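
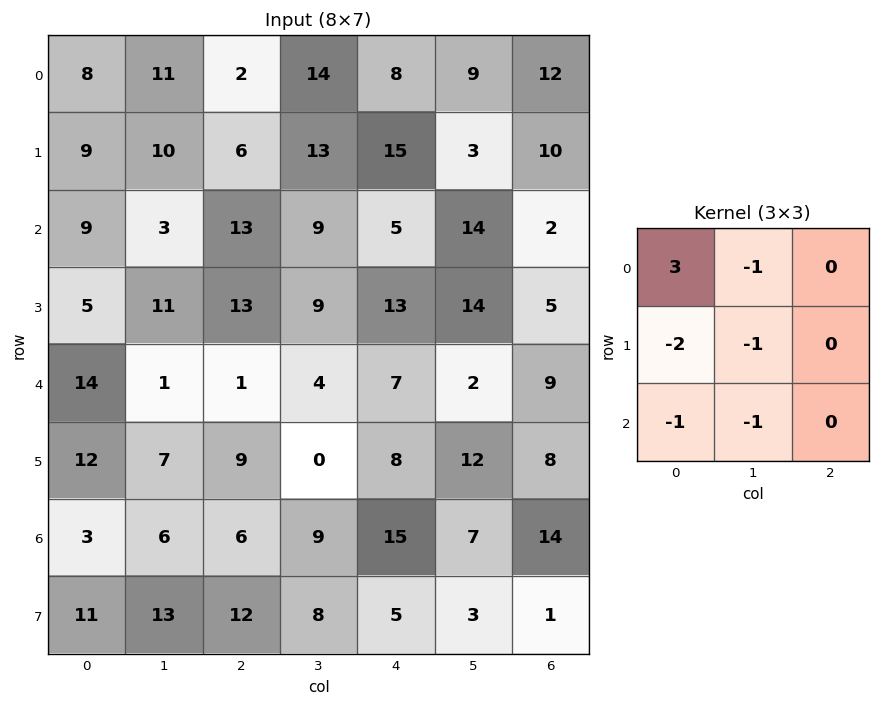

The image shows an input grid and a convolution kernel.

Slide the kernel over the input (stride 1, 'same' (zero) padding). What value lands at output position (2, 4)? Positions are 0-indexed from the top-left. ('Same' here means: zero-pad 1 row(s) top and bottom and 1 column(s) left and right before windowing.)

-21

The receptive field on the zero-padded input at this output position is [13 15 3 / 9 5 14 / 9 13 14]. Elementwise product with the kernel and sum: 13·3 + 15·-1 + 9·-2 + 5·-1 + 9·-1 + 13·-1.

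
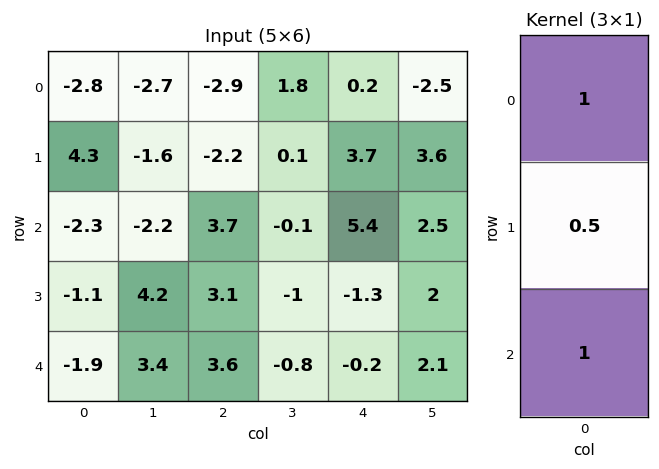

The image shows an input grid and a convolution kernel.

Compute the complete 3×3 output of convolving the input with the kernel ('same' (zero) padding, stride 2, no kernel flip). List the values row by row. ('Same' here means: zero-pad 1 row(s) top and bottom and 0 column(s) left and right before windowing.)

Output[0,0]: The receptive field on the zero-padded input at this output position is [0 / -2.8 / 4.3]. Elementwise product with the kernel and sum: 0·1 + -2.8·0.5 + 4.3·1.
Output[0,1]: The receptive field on the zero-padded input at this output position is [0 / -2.9 / -2.2]. Elementwise product with the kernel and sum: 0·1 + -2.9·0.5 + -2.2·1.

2.9 -3.65 3.8
2.05 2.75 5.1
-2.05 4.9 -1.4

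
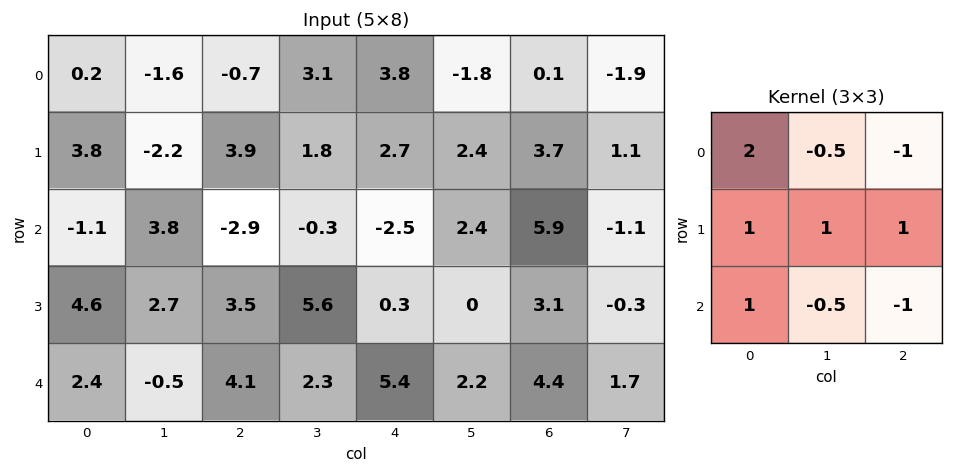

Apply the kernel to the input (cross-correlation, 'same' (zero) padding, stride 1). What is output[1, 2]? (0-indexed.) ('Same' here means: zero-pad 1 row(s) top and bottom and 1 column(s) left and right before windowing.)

3.1

The receptive field on the zero-padded input at this output position is [-1.6 -0.7 3.1 / -2.2 3.9 1.8 / 3.8 -2.9 -0.3]. Elementwise product with the kernel and sum: -1.6·2 + -0.7·-0.5 + 3.1·-1 + -2.2·1 + 3.9·1 + 1.8·1 + 3.8·1 + -2.9·-0.5 + -0.3·-1.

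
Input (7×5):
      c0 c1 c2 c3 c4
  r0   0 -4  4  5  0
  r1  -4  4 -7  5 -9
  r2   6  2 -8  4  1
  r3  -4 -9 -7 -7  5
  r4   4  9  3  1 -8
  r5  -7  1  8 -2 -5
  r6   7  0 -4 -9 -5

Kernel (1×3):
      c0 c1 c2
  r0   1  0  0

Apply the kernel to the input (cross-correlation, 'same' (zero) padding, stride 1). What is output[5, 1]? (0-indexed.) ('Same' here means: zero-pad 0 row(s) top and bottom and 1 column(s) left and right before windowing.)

-7

The receptive field on the zero-padded input at this output position is [-7 1 8]. Elementwise product with the kernel and sum: -7·1.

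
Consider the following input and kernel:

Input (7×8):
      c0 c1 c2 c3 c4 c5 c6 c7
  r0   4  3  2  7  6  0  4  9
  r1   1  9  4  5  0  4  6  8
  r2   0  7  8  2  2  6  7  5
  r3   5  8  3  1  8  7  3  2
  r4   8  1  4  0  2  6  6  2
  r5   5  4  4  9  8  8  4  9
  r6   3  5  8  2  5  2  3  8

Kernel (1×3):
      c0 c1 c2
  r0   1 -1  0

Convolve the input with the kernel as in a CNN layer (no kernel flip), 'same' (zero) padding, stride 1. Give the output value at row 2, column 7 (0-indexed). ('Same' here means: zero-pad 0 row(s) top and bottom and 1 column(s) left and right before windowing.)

2

The receptive field on the zero-padded input at this output position is [7 5 0]. Elementwise product with the kernel and sum: 7·1 + 5·-1.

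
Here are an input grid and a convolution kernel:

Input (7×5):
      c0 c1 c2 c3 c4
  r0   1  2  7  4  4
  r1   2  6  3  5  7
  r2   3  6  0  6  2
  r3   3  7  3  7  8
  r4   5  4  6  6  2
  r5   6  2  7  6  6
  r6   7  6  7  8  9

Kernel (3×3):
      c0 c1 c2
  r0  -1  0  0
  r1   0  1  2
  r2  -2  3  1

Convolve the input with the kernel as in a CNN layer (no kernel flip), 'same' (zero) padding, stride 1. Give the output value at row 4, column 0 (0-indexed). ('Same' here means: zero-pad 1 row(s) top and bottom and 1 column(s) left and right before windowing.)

The receptive field on the zero-padded input at this output position is [0 3 7 / 0 5 4 / 0 6 2]. Elementwise product with the kernel and sum: 0·-1 + 5·1 + 4·2 + 0·-2 + 6·3 + 2·1.

33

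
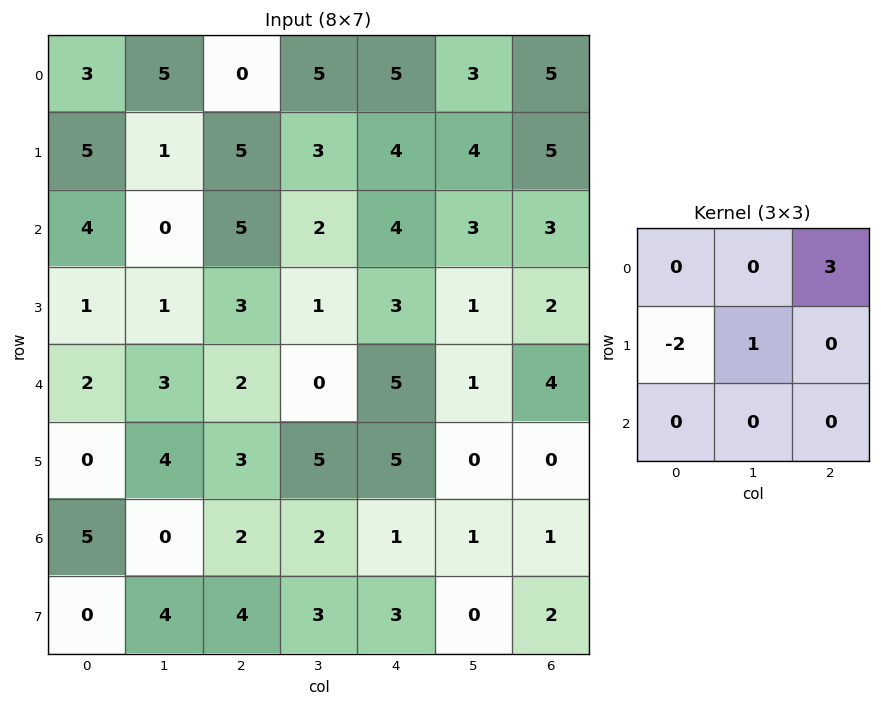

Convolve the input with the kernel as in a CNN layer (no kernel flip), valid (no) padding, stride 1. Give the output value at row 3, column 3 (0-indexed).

The receptive field on the input at this output position is [1 3 1 / 0 5 1 / 5 5 0]. Elementwise product with the kernel and sum: 1·3 + 0·-2 + 5·1.

8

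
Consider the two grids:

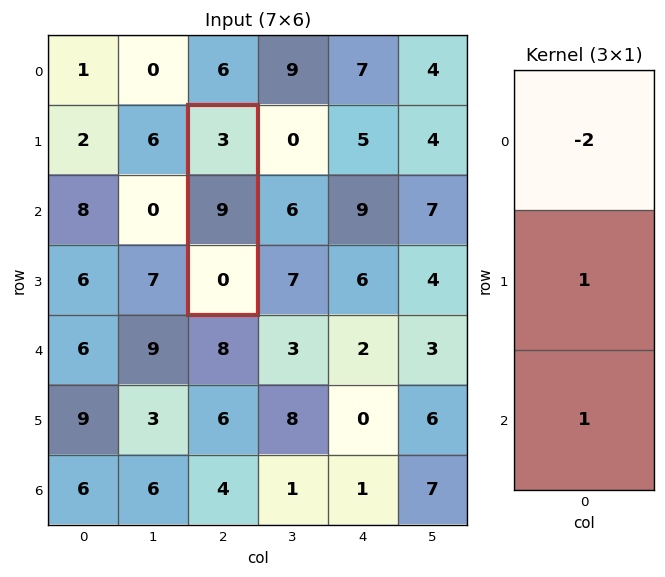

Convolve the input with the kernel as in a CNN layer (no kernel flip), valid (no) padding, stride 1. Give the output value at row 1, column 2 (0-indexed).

3

The receptive field on the input at this output position is [3 / 9 / 0]. Elementwise product with the kernel and sum: 3·-2 + 9·1 + 0·1.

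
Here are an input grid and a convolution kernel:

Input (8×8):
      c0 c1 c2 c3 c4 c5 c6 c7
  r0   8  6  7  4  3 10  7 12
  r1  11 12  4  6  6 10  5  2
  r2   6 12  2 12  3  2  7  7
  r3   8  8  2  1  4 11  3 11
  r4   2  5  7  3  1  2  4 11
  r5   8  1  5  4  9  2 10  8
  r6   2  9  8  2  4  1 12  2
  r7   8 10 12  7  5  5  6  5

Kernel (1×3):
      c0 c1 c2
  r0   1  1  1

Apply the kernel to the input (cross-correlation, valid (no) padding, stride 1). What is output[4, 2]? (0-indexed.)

11

The receptive field on the input at this output position is [7 3 1]. Elementwise product with the kernel and sum: 7·1 + 3·1 + 1·1.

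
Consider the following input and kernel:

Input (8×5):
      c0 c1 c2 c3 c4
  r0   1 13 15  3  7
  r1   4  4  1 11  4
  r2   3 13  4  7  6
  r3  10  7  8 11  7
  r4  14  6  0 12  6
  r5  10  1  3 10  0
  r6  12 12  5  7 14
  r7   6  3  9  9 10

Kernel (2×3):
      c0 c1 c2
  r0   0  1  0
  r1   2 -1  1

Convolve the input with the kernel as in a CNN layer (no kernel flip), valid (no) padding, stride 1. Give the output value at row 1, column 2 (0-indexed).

The receptive field on the input at this output position is [1 11 4 / 4 7 6]. Elementwise product with the kernel and sum: 11·1 + 4·2 + 7·-1 + 6·1.

18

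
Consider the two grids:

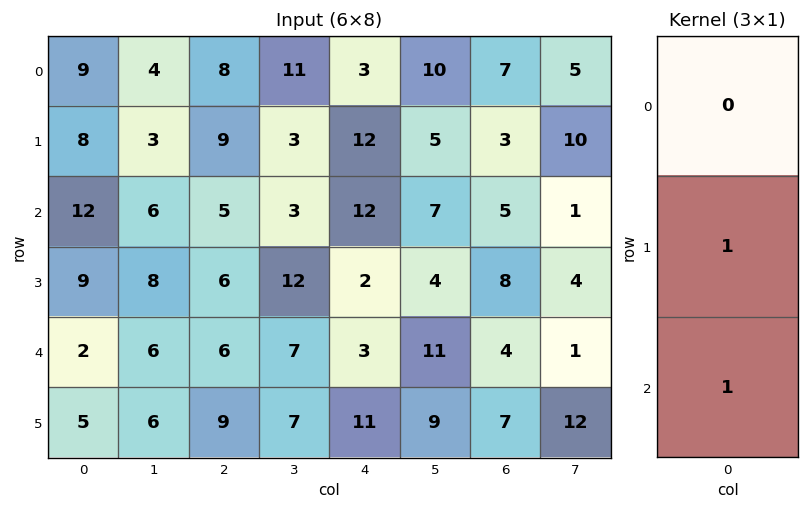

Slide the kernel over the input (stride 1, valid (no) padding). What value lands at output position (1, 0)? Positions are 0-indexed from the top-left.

The receptive field on the input at this output position is [8 / 12 / 9]. Elementwise product with the kernel and sum: 12·1 + 9·1.

21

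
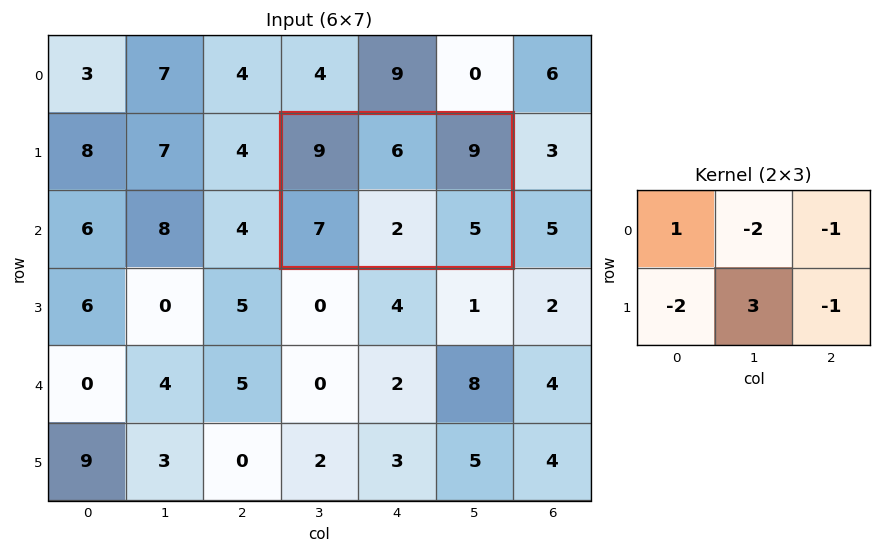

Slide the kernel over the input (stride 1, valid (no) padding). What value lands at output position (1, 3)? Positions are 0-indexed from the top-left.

-25

The receptive field on the input at this output position is [9 6 9 / 7 2 5]. Elementwise product with the kernel and sum: 9·1 + 6·-2 + 9·-1 + 7·-2 + 2·3 + 5·-1.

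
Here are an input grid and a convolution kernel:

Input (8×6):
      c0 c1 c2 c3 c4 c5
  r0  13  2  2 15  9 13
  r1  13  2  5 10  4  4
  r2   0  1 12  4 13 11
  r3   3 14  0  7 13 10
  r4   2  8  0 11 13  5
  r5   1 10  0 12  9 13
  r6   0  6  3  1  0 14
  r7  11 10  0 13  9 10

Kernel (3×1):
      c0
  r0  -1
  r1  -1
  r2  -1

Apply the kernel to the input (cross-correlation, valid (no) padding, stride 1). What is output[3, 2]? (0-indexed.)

0

The receptive field on the input at this output position is [0 / 0 / 0]. Elementwise product with the kernel and sum: 0·-1 + 0·-1 + 0·-1.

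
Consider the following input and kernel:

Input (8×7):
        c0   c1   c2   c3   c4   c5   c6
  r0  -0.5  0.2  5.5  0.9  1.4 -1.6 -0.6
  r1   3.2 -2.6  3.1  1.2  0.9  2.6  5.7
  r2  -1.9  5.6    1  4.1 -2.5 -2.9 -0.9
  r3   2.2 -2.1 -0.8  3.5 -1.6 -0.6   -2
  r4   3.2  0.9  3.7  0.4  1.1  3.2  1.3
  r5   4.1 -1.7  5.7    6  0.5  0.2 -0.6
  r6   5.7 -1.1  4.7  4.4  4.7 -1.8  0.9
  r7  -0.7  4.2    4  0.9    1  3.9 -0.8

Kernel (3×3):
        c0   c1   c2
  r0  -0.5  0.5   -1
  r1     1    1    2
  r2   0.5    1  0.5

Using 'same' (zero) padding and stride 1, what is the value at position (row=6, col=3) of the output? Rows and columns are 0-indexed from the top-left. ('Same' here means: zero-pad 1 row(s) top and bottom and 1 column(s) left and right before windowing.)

The receptive field on the zero-padded input at this output position is [5.7 6 0.5 / 4.7 4.4 4.7 / 4 0.9 1]. Elementwise product with the kernel and sum: 5.7·-0.5 + 6·0.5 + 0.5·-1 + 4.7·1 + 4.4·1 + 4.7·2 + 4·0.5 + 0.9·1 + 1·0.5.

21.55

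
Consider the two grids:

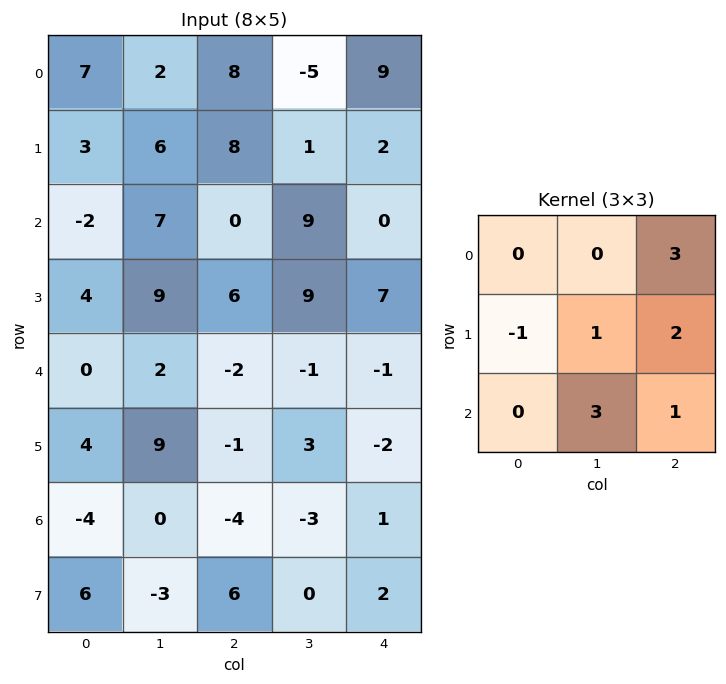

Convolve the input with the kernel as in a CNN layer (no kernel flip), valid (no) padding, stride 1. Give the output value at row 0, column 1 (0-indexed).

-2

The receptive field on the input at this output position is [2 8 -5 / 6 8 1 / 7 0 9]. Elementwise product with the kernel and sum: -5·3 + 6·-1 + 8·1 + 1·2 + 0·3 + 9·1.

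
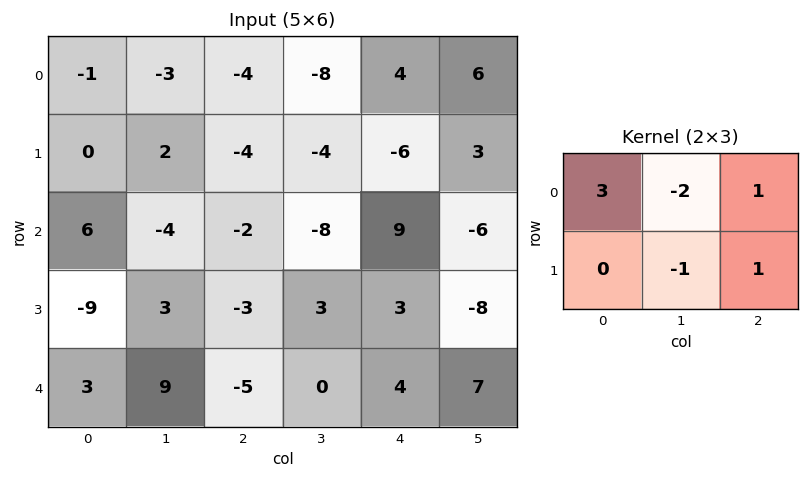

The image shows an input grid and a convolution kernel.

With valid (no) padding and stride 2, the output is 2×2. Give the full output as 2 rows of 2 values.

-7 6
18 19

Output[0,0]: The receptive field on the input at this output position is [-1 -3 -4 / 0 2 -4]. Elementwise product with the kernel and sum: -1·3 + -3·-2 + -4·1 + 2·-1 + -4·1.
Output[0,1]: The receptive field on the input at this output position is [-4 -8 4 / -4 -4 -6]. Elementwise product with the kernel and sum: -4·3 + -8·-2 + 4·1 + -4·-1 + -6·1.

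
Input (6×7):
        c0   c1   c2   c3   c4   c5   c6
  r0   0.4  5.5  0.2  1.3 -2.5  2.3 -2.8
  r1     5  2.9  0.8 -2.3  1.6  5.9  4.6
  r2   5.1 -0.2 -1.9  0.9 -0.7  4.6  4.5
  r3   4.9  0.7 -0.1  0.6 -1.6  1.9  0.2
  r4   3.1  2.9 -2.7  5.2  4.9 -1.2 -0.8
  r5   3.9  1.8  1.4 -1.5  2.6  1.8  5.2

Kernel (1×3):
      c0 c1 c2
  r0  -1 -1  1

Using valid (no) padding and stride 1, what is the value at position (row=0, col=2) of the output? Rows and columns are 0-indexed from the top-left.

-4

The receptive field on the input at this output position is [0.2 1.3 -2.5]. Elementwise product with the kernel and sum: 0.2·-1 + 1.3·-1 + -2.5·1.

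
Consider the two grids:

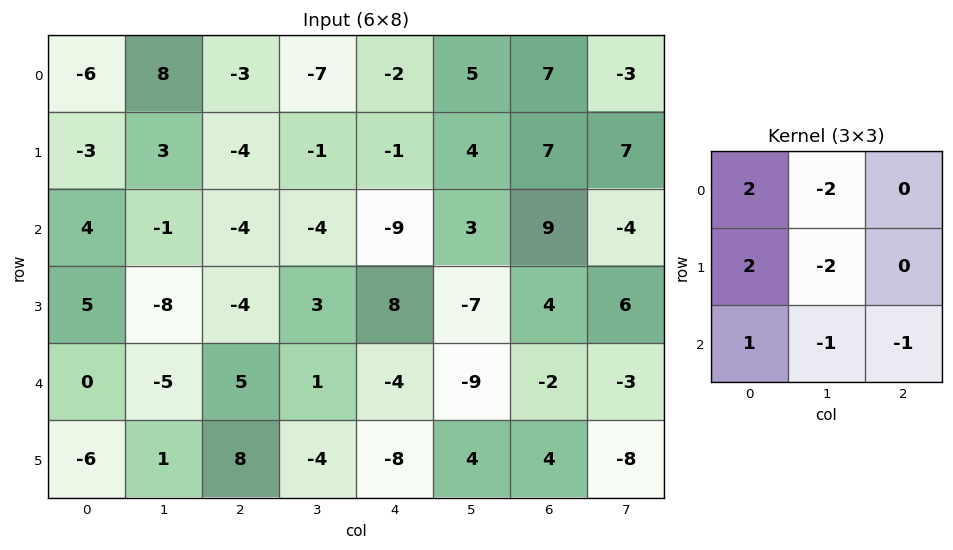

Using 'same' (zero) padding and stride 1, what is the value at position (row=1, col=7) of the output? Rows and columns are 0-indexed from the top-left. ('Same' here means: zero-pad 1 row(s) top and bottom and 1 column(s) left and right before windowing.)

33

The receptive field on the zero-padded input at this output position is [7 -3 0 / 7 7 0 / 9 -4 0]. Elementwise product with the kernel and sum: 7·2 + -3·-2 + 7·2 + 7·-2 + 9·1 + -4·-1 + 0·-1.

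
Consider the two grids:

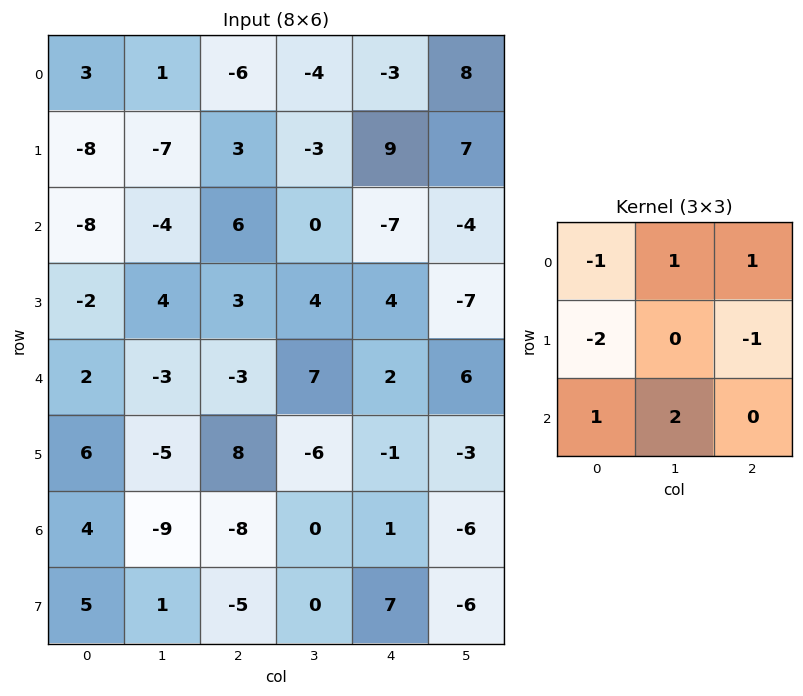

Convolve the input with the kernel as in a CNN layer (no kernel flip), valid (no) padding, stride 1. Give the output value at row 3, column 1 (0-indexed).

13

The receptive field on the input at this output position is [4 3 4 / -3 -3 7 / -5 8 -6]. Elementwise product with the kernel and sum: 4·-1 + 3·1 + 4·1 + -3·-2 + 7·-1 + -5·1 + 8·2.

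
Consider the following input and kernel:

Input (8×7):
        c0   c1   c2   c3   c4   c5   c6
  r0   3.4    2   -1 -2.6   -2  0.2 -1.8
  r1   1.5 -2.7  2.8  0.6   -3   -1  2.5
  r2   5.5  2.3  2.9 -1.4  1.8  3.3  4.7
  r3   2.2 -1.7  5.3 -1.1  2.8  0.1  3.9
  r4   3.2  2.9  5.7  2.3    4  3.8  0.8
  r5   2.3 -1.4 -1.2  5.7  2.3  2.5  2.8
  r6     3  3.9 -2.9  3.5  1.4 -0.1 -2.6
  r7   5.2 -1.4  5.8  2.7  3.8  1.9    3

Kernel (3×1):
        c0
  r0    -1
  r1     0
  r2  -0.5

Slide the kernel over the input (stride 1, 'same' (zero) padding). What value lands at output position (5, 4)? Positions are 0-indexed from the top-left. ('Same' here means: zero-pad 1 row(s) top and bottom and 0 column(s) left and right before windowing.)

-4.7

The receptive field on the zero-padded input at this output position is [4 / 2.3 / 1.4]. Elementwise product with the kernel and sum: 4·-1 + 1.4·-0.5.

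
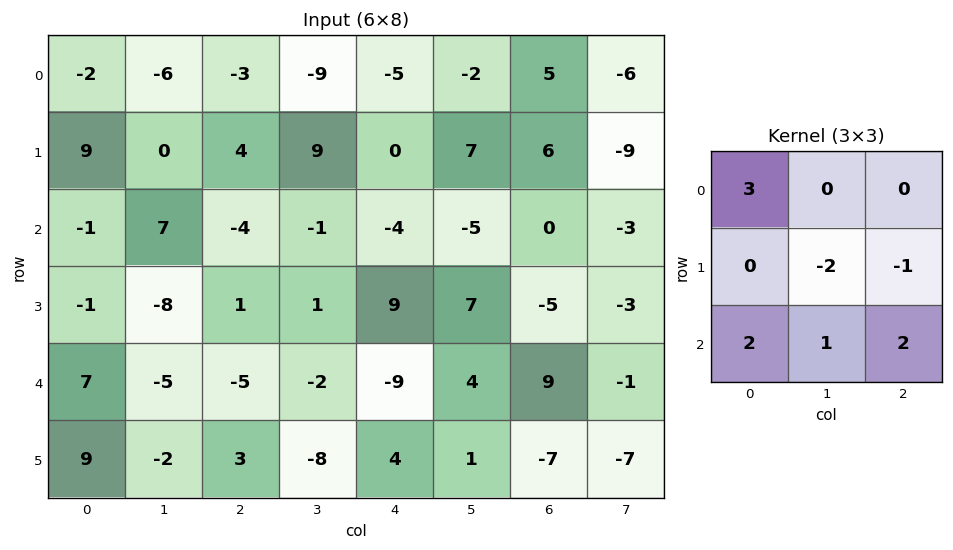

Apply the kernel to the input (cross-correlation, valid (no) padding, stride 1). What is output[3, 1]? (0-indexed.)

The receptive field on the input at this output position is [-8 1 1 / -5 -5 -2 / -2 3 -8]. Elementwise product with the kernel and sum: -8·3 + -5·-2 + -2·-1 + -2·2 + 3·1 + -8·2.

-29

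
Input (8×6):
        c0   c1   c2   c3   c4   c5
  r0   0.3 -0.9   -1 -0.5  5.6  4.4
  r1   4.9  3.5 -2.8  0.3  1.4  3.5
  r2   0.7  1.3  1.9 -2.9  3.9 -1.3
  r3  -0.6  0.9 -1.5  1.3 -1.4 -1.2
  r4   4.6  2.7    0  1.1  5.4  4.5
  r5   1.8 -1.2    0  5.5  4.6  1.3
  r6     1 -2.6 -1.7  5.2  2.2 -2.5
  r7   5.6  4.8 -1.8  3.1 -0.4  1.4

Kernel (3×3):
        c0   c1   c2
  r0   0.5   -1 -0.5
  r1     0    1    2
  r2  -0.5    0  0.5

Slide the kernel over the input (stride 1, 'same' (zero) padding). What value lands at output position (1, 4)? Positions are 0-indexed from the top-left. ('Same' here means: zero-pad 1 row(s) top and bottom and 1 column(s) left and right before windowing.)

The receptive field on the zero-padded input at this output position is [-0.5 5.6 4.4 / 0.3 1.4 3.5 / -2.9 3.9 -1.3]. Elementwise product with the kernel and sum: -0.5·0.5 + 5.6·-1 + 4.4·-0.5 + 1.4·1 + 3.5·2 + -2.9·-0.5 + -1.3·0.5.

1.15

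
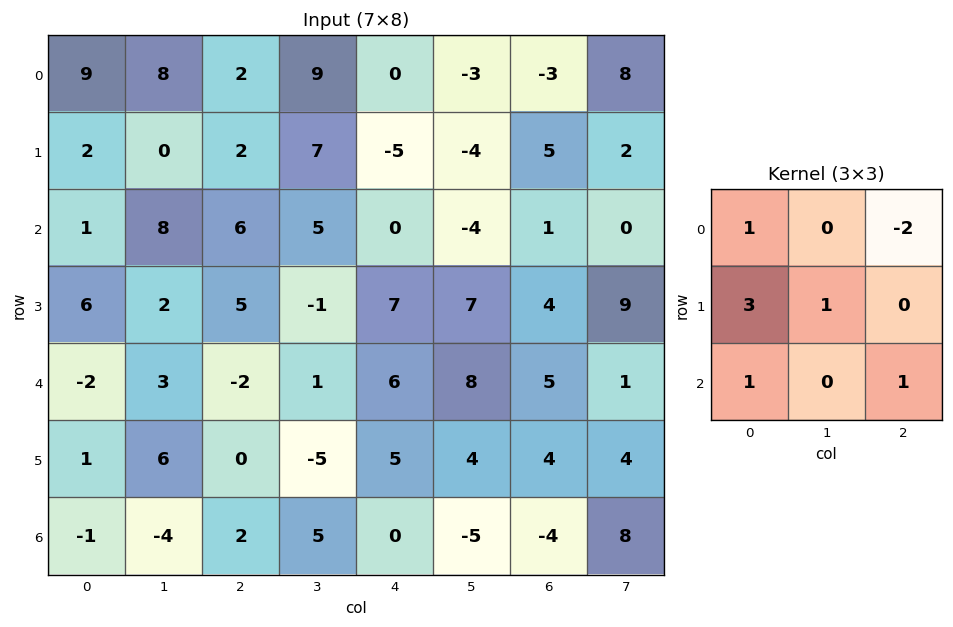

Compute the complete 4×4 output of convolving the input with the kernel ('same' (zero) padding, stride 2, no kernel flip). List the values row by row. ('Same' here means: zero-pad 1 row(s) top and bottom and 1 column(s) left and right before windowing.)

9 33 30 -14
3 17 36 -3
0 12 -7 26
-13 6 2 -23

Output[0,0]: The receptive field on the zero-padded input at this output position is [0 0 0 / 0 9 8 / 0 2 0]. Elementwise product with the kernel and sum: 0·1 + 0·-2 + 0·3 + 9·1 + 0·1 + 0·1.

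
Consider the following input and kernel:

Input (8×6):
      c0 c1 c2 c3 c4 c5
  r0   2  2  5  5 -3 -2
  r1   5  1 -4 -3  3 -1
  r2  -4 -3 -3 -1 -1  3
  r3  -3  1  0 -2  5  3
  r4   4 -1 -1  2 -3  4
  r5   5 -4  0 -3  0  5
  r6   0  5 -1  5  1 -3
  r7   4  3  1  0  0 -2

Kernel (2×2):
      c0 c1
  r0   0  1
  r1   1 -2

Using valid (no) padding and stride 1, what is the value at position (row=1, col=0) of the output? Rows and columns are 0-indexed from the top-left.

3

The receptive field on the input at this output position is [5 1 / -4 -3]. Elementwise product with the kernel and sum: 1·1 + -4·1 + -3·-2.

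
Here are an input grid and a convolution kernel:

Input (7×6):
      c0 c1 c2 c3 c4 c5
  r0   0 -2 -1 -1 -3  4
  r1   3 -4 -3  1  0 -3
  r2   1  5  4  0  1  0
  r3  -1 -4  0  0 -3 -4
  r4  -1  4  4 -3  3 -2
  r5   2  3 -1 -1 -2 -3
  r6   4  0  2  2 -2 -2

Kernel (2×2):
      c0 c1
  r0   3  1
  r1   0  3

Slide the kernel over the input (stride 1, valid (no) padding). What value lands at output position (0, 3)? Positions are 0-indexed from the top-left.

-6

The receptive field on the input at this output position is [-1 -3 / 1 0]. Elementwise product with the kernel and sum: -1·3 + -3·1 + 0·3.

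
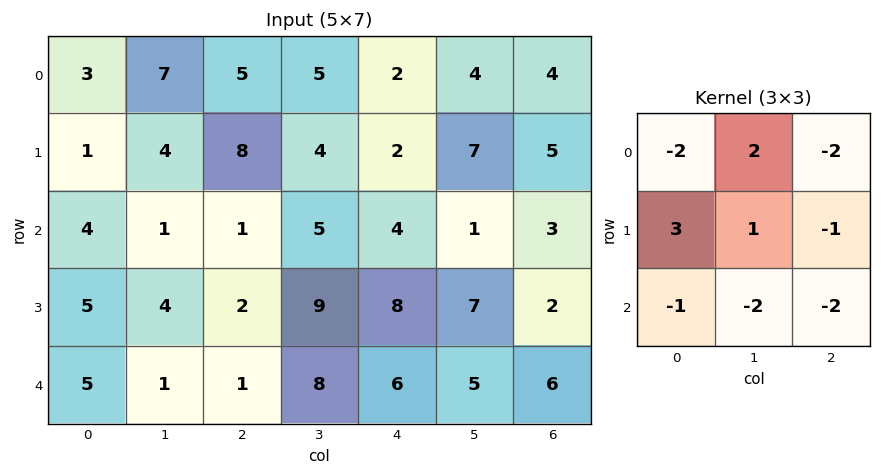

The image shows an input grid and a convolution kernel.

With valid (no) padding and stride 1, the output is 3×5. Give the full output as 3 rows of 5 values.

Output[0,0]: The receptive field on the input at this output position is [3 7 5 / 1 4 8 / 4 1 1]. Elementwise product with the kernel and sum: 3·-2 + 7·2 + 5·-2 + 1·3 + 4·1 + 8·-1 + 4·-1 + 1·-2 + 1·-2.

-11 -11 3 -22 -8
-15 -27 -44 -39 -16
0 -24 -22 -6 -11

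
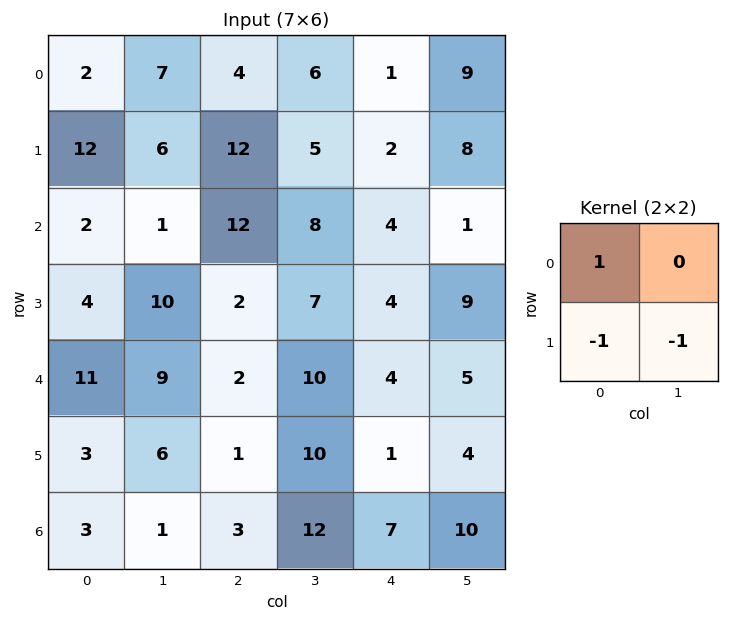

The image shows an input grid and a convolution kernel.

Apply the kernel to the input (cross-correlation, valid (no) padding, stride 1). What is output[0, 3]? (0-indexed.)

The receptive field on the input at this output position is [6 1 / 5 2]. Elementwise product with the kernel and sum: 6·1 + 5·-1 + 2·-1.

-1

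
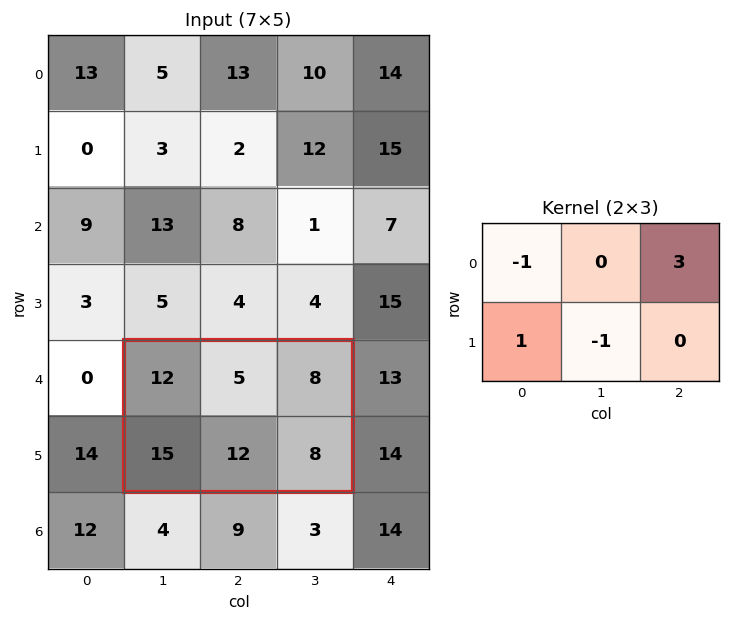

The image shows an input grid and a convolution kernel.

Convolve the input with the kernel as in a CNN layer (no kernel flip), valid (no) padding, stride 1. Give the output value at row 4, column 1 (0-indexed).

15

The receptive field on the input at this output position is [12 5 8 / 15 12 8]. Elementwise product with the kernel and sum: 12·-1 + 8·3 + 15·1 + 12·-1.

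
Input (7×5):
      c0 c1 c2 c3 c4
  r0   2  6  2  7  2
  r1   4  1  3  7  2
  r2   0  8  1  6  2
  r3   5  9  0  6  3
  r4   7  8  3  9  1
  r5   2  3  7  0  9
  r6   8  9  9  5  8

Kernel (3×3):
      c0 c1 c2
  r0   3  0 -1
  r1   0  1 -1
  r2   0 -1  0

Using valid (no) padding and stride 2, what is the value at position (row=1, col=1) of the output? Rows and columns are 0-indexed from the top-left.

The receptive field on the input at this output position is [1 6 2 / 0 6 3 / 3 9 1]. Elementwise product with the kernel and sum: 1·3 + 2·-1 + 6·1 + 3·-1 + 9·-1.

-5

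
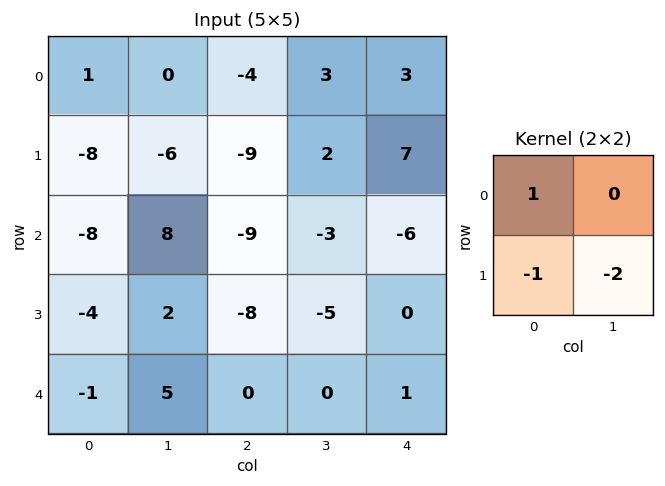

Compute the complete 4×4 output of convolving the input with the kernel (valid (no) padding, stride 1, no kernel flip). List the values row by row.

Output[0,0]: The receptive field on the input at this output position is [1 0 / -8 -6]. Elementwise product with the kernel and sum: 1·1 + -8·-1 + -6·-2.
Output[0,1]: The receptive field on the input at this output position is [0 -4 / -6 -9]. Elementwise product with the kernel and sum: 0·1 + -6·-1 + -9·-2.

21 24 1 -13
-16 4 6 17
-8 22 9 2
-13 -3 -8 -7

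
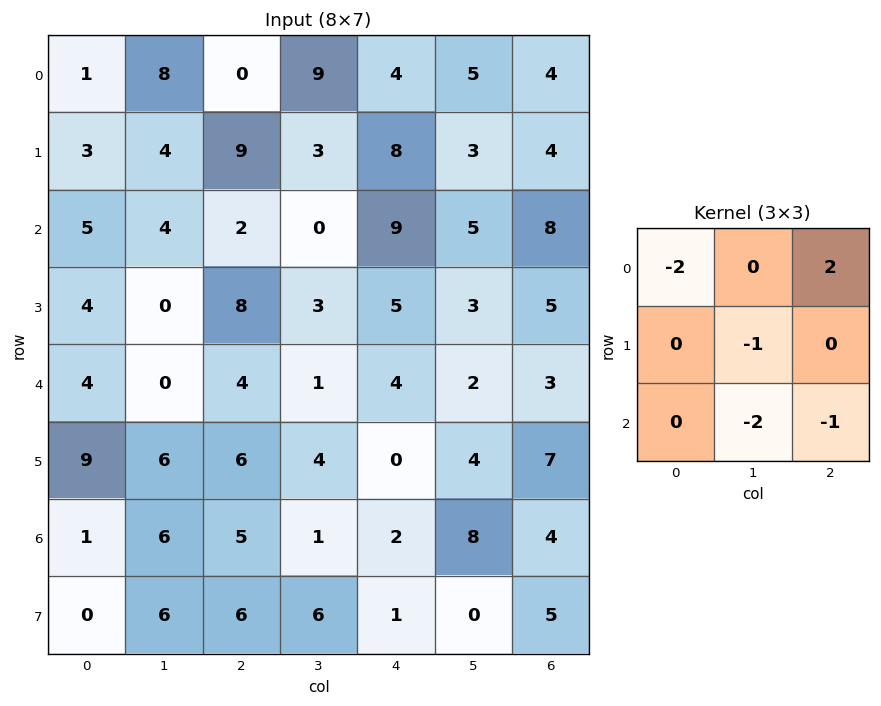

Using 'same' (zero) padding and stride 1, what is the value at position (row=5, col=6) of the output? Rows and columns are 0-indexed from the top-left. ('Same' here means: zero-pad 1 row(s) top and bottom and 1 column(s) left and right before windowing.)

-19

The receptive field on the zero-padded input at this output position is [2 3 0 / 4 7 0 / 8 4 0]. Elementwise product with the kernel and sum: 2·-2 + 0·2 + 7·-1 + 4·-2 + 0·-1.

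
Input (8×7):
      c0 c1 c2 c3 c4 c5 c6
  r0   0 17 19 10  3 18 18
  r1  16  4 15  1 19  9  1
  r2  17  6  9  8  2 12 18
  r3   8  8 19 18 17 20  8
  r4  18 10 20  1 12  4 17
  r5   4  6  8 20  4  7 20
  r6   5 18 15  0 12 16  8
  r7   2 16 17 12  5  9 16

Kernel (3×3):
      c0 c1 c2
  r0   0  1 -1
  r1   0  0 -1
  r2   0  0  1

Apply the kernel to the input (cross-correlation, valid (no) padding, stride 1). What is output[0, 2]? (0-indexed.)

The receptive field on the input at this output position is [19 10 3 / 15 1 19 / 9 8 2]. Elementwise product with the kernel and sum: 10·1 + 3·-1 + 19·-1 + 2·1.

-10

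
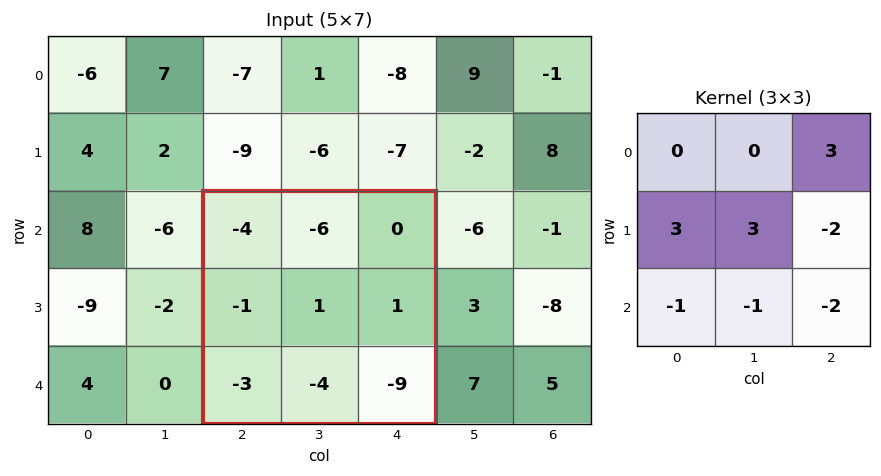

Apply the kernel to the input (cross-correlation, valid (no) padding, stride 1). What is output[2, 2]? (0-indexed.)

The receptive field on the input at this output position is [-4 -6 0 / -1 1 1 / -3 -4 -9]. Elementwise product with the kernel and sum: 0·3 + -1·3 + 1·3 + 1·-2 + -3·-1 + -4·-1 + -9·-2.

23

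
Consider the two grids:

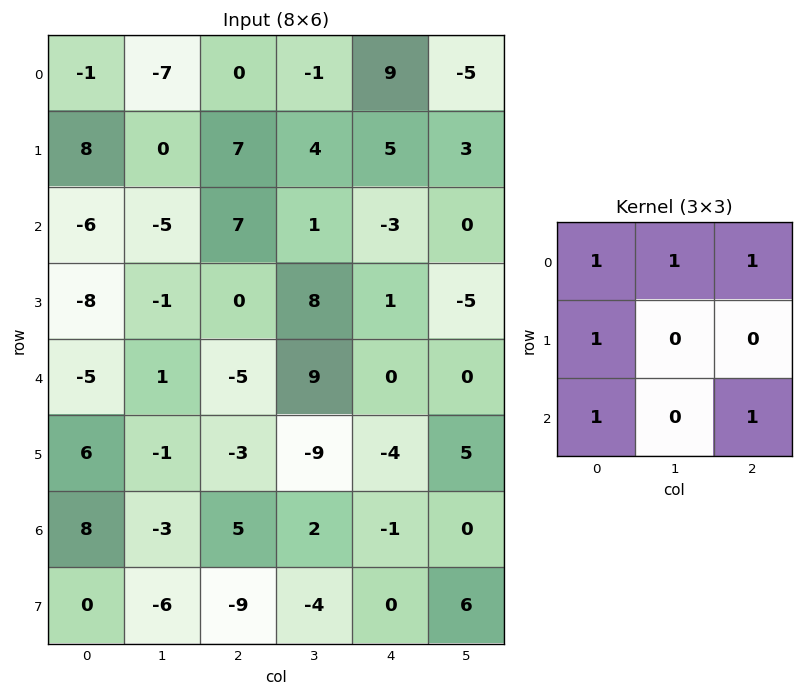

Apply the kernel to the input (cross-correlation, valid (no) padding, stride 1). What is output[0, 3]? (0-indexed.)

8

The receptive field on the input at this output position is [-1 9 -5 / 4 5 3 / 1 -3 0]. Elementwise product with the kernel and sum: -1·1 + 9·1 + -5·1 + 4·1 + 1·1 + 0·1.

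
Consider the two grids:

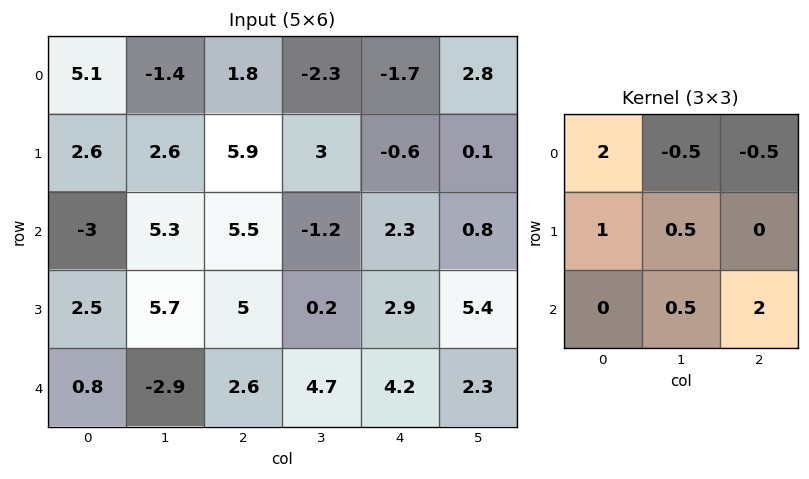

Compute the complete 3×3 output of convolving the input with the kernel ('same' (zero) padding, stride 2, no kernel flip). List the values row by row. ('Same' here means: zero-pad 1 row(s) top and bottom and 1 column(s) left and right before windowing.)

9.05 8.45 -3.25
8.55 11.7 18.45
-3.7 7.2 3.05

Output[0,0]: The receptive field on the zero-padded input at this output position is [0 0 0 / 0 5.1 -1.4 / 0 2.6 2.6]. Elementwise product with the kernel and sum: 0·2 + 0·-0.5 + 0·-0.5 + 0·1 + 5.1·0.5 + 2.6·0.5 + 2.6·2.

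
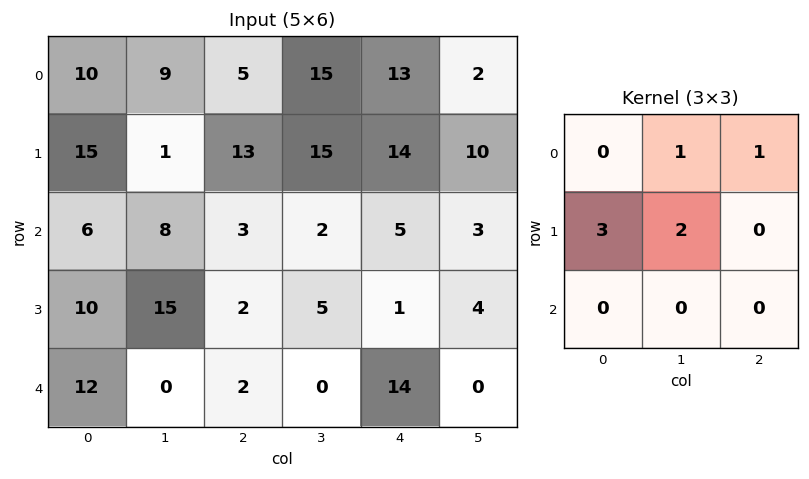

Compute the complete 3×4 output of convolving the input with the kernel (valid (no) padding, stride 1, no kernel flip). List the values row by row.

61 49 97 88
48 58 42 40
71 54 23 25

Output[0,0]: The receptive field on the input at this output position is [10 9 5 / 15 1 13 / 6 8 3]. Elementwise product with the kernel and sum: 9·1 + 5·1 + 15·3 + 1·2.
Output[0,1]: The receptive field on the input at this output position is [9 5 15 / 1 13 15 / 8 3 2]. Elementwise product with the kernel and sum: 5·1 + 15·1 + 1·3 + 13·2.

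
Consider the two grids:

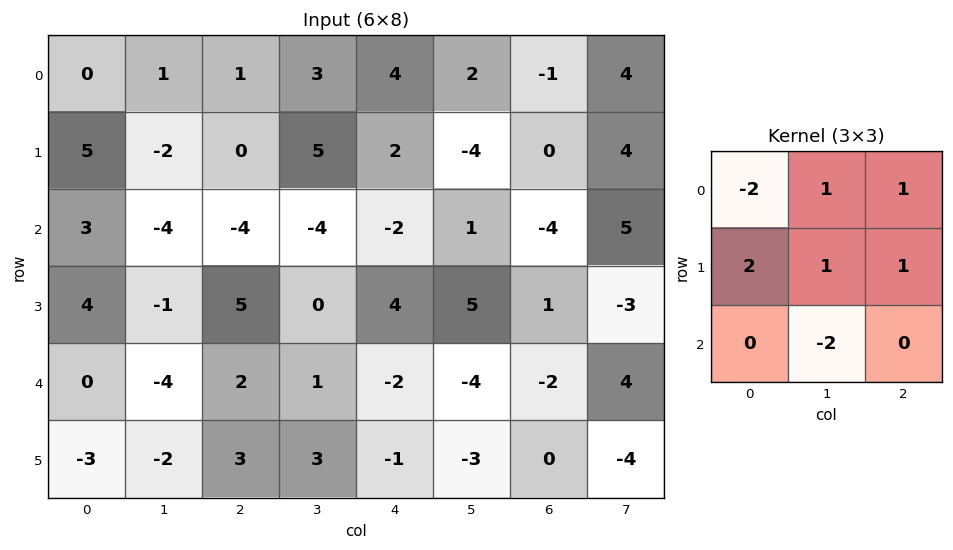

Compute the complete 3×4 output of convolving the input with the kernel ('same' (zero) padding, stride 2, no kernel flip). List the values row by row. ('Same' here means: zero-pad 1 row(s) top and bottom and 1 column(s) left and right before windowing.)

Output[0,0]: The receptive field on the zero-padded input at this output position is [0 0 0 / 0 0 1 / 0 5 -2]. Elementwise product with the kernel and sum: 0·-2 + 0·1 + 0·1 + 0·2 + 0·1 + 1·1 + 5·-2.
Output[0,1]: The receptive field on the zero-padded input at this output position is [0 0 0 / 1 1 3 / -2 0 5]. Elementwise product with the kernel and sum: 0·-2 + 0·1 + 0·1 + 1·2 + 1·1 + 3·1 + 0·-2.

-9 6 8 7
-6 -17 -29 13
5 -4 7 -18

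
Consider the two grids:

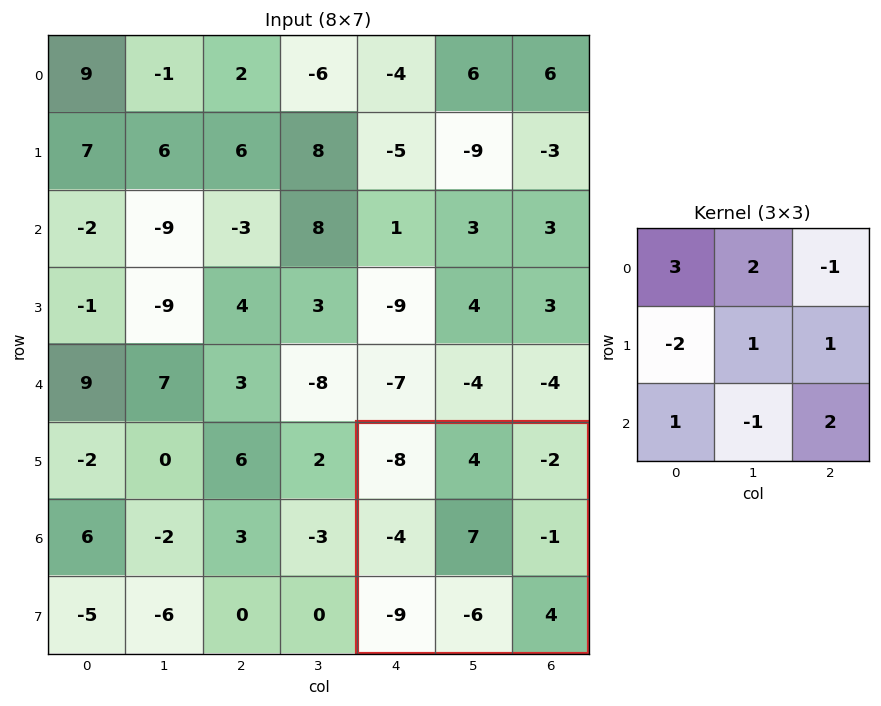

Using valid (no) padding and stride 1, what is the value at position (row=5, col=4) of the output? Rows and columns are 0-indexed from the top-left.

The receptive field on the input at this output position is [-8 4 -2 / -4 7 -1 / -9 -6 4]. Elementwise product with the kernel and sum: -8·3 + 4·2 + -2·-1 + -4·-2 + 7·1 + -1·1 + -9·1 + -6·-1 + 4·2.

5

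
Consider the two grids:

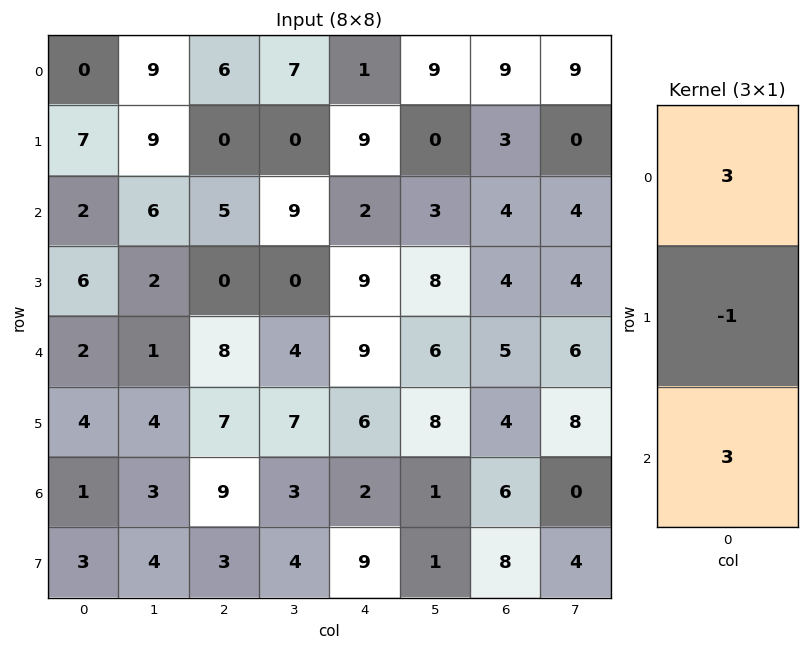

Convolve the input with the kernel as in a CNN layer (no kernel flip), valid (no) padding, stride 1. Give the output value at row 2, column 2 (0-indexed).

The receptive field on the input at this output position is [5 / 0 / 8]. Elementwise product with the kernel and sum: 5·3 + 0·-1 + 8·3.

39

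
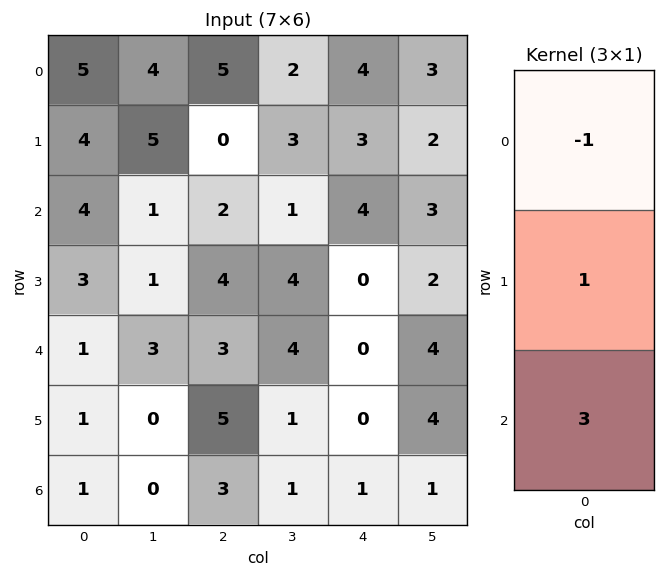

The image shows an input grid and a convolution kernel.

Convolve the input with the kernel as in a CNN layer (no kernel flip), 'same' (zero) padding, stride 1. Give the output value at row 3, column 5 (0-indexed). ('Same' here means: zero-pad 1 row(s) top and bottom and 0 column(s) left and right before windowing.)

The receptive field on the zero-padded input at this output position is [3 / 2 / 4]. Elementwise product with the kernel and sum: 3·-1 + 2·1 + 4·3.

11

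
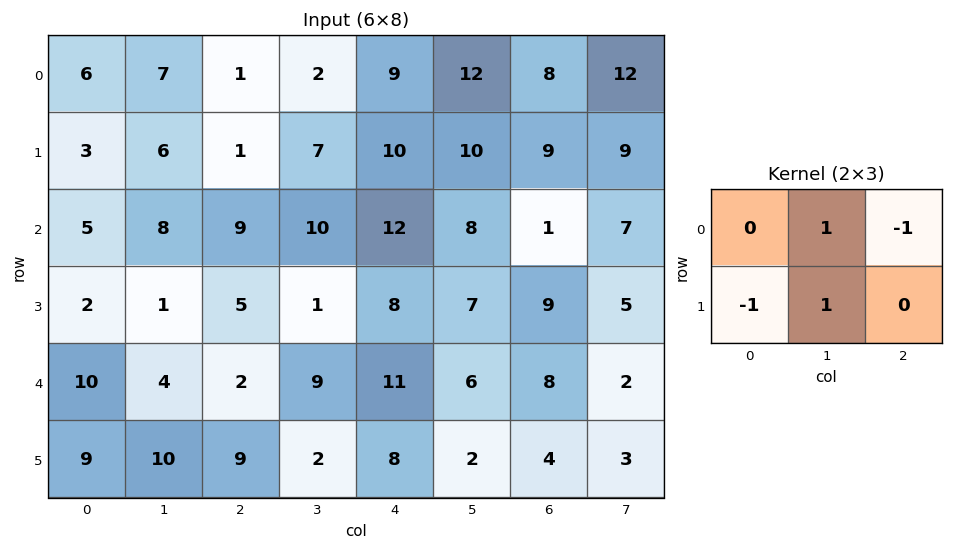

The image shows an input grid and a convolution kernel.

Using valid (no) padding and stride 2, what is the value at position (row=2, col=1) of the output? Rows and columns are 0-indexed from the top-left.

-9

The receptive field on the input at this output position is [2 9 11 / 9 2 8]. Elementwise product with the kernel and sum: 9·1 + 11·-1 + 9·-1 + 2·1.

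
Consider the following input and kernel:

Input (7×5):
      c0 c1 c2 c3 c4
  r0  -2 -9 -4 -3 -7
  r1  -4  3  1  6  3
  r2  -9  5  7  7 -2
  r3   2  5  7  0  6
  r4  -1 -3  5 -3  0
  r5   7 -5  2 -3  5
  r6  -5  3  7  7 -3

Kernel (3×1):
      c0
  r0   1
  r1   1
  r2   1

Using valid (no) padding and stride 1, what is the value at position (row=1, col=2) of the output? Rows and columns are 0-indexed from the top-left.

The receptive field on the input at this output position is [1 / 7 / 7]. Elementwise product with the kernel and sum: 1·1 + 7·1 + 7·1.

15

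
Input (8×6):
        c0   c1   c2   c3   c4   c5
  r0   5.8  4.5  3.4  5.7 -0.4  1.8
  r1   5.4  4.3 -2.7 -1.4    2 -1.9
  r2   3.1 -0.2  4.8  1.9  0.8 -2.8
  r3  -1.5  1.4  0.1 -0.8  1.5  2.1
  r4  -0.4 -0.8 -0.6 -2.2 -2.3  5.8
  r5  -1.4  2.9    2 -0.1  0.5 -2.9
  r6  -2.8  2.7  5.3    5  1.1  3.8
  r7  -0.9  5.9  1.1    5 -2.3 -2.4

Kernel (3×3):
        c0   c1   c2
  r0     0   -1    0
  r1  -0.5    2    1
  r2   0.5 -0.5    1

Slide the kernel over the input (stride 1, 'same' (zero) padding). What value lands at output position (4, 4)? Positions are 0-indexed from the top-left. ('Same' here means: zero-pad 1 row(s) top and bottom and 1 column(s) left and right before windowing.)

-2.4

The receptive field on the zero-padded input at this output position is [-0.8 1.5 2.1 / -2.2 -2.3 5.8 / -0.1 0.5 -2.9]. Elementwise product with the kernel and sum: 1.5·-1 + -2.2·-0.5 + -2.3·2 + 5.8·1 + -0.1·0.5 + 0.5·-0.5 + -2.9·1.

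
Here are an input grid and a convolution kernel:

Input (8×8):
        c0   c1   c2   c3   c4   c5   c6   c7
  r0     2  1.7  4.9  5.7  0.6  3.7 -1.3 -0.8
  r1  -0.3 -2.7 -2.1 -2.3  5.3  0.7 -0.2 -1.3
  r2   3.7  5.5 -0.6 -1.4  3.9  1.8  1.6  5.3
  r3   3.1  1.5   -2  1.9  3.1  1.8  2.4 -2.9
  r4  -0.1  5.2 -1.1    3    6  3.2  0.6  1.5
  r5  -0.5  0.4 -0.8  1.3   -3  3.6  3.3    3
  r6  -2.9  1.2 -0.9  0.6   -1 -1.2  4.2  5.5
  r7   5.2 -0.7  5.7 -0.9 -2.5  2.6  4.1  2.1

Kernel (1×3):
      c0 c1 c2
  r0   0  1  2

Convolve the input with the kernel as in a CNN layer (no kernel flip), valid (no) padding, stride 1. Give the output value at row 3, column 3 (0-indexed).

The receptive field on the input at this output position is [1.9 3.1 1.8]. Elementwise product with the kernel and sum: 3.1·1 + 1.8·2.

6.7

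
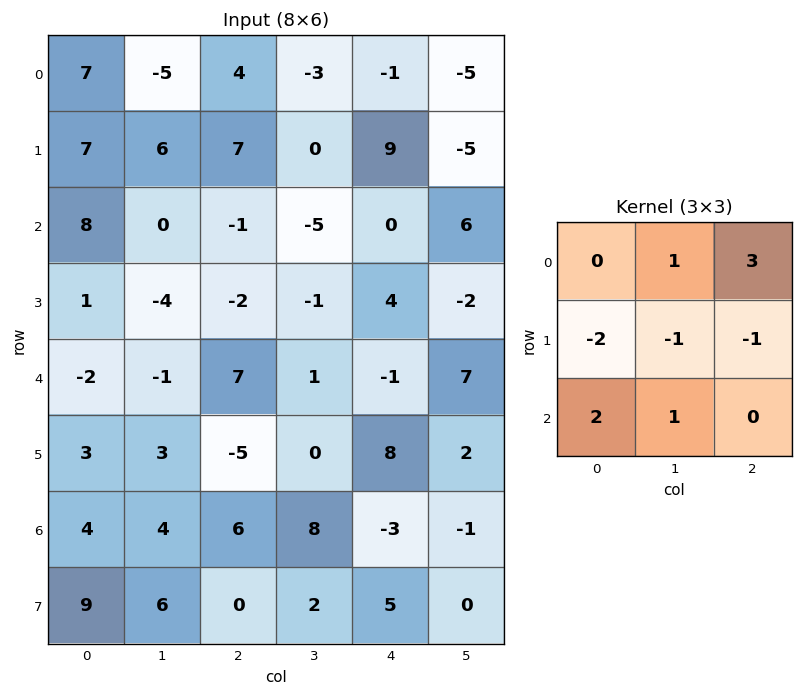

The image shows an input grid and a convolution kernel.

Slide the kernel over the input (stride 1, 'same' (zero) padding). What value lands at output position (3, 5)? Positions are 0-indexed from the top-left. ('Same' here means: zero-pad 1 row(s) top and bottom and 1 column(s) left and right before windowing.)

5

The receptive field on the zero-padded input at this output position is [0 6 0 / 4 -2 0 / -1 7 0]. Elementwise product with the kernel and sum: 6·1 + 0·3 + 4·-2 + -2·-1 + 0·-1 + -1·2 + 7·1.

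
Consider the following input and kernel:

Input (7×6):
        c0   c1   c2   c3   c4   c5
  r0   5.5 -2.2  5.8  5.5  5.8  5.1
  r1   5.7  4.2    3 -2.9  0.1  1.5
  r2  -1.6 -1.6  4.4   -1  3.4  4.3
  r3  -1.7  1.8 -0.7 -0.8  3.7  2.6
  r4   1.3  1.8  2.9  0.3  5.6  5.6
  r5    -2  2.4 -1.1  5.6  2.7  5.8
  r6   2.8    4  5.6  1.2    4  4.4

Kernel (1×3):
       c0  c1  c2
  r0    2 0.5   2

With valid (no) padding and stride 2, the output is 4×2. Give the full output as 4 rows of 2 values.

21.5 25.95
4.8 15.1
9.3 17.15
18.8 19.8

Output[0,0]: The receptive field on the input at this output position is [5.5 -2.2 5.8]. Elementwise product with the kernel and sum: 5.5·2 + -2.2·0.5 + 5.8·2.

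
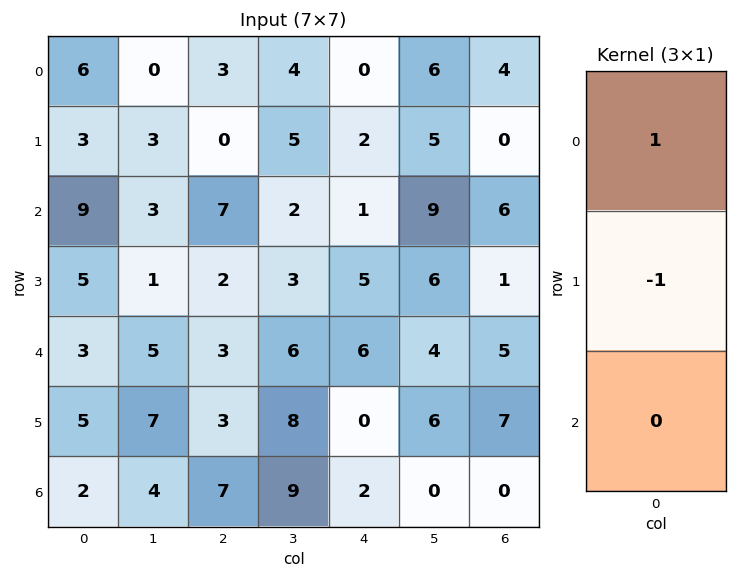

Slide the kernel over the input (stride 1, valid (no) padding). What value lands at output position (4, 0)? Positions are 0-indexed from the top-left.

The receptive field on the input at this output position is [3 / 5 / 2]. Elementwise product with the kernel and sum: 3·1 + 5·-1.

-2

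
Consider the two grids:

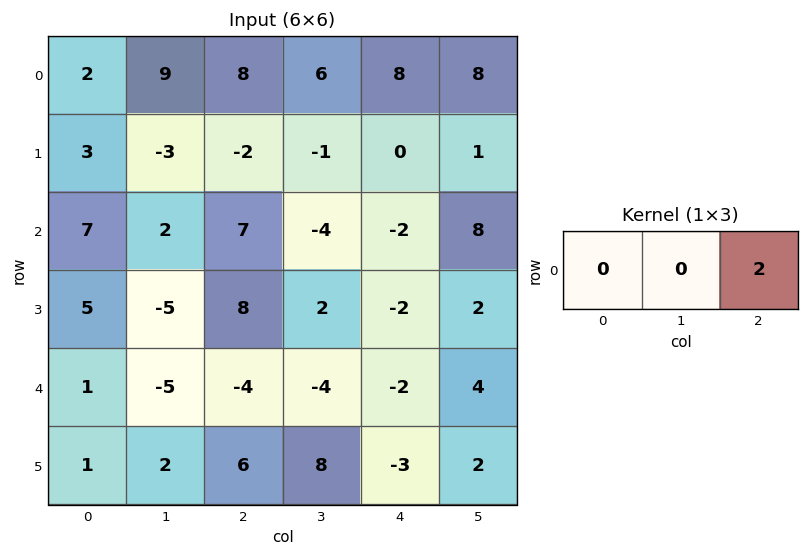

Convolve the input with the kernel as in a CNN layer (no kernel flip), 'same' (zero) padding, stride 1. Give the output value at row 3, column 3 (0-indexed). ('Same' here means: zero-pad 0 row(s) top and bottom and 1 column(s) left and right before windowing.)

-4

The receptive field on the zero-padded input at this output position is [8 2 -2]. Elementwise product with the kernel and sum: -2·2.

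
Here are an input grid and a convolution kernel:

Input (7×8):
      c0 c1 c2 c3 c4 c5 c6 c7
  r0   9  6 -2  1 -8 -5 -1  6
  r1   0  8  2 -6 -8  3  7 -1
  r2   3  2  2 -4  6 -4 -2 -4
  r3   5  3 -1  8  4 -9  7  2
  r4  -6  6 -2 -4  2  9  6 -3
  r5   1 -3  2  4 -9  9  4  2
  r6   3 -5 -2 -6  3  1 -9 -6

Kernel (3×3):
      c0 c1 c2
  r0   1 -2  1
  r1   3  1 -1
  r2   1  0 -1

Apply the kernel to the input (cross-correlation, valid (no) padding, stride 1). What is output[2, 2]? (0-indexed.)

13

The receptive field on the input at this output position is [2 -4 6 / -1 8 4 / -2 -4 2]. Elementwise product with the kernel and sum: 2·1 + -4·-2 + 6·1 + -1·3 + 8·1 + 4·-1 + -2·1 + 2·-1.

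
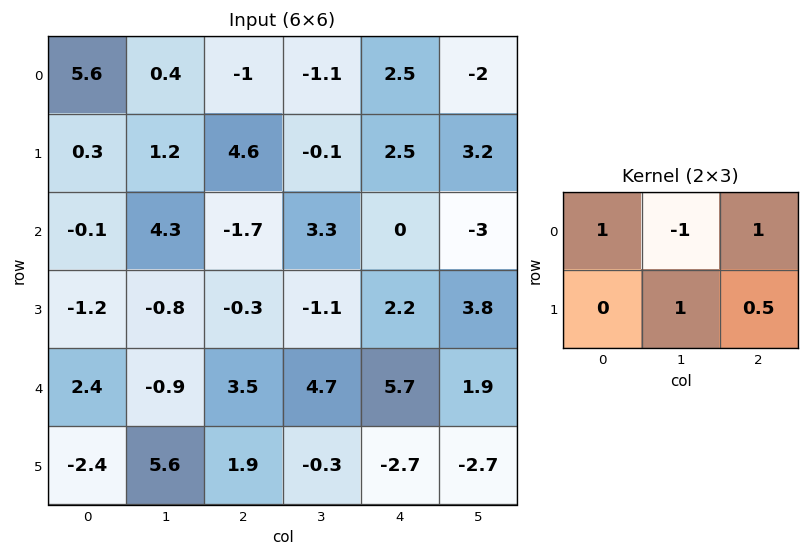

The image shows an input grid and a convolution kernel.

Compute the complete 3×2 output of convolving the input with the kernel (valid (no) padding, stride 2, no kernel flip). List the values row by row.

Output[0,0]: The receptive field on the input at this output position is [5.6 0.4 -1 / 0.3 1.2 4.6]. Elementwise product with the kernel and sum: 5.6·1 + 0.4·-1 + -1·1 + 1.2·1 + 4.6·0.5.

7.7 3.75
-7.05 -5
13.35 2.85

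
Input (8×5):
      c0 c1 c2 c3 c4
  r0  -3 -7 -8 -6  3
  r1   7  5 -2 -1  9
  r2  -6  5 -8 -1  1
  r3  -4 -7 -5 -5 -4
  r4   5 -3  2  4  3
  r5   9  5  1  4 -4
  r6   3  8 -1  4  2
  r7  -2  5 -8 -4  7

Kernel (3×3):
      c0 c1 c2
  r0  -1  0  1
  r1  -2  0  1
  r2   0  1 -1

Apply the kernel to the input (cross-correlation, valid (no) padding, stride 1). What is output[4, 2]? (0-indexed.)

The receptive field on the input at this output position is [2 4 3 / 1 4 -4 / -1 4 2]. Elementwise product with the kernel and sum: 2·-1 + 3·1 + 1·-2 + -4·1 + 4·1 + 2·-1.

-3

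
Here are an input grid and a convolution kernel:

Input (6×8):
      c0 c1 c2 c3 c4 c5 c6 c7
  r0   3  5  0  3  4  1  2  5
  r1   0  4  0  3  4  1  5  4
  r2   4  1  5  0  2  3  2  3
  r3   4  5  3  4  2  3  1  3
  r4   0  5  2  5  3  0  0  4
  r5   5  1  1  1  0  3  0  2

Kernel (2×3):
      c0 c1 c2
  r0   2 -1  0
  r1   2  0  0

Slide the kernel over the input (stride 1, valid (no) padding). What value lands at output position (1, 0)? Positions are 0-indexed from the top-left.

The receptive field on the input at this output position is [0 4 0 / 4 1 5]. Elementwise product with the kernel and sum: 0·2 + 4·-1 + 4·2.

4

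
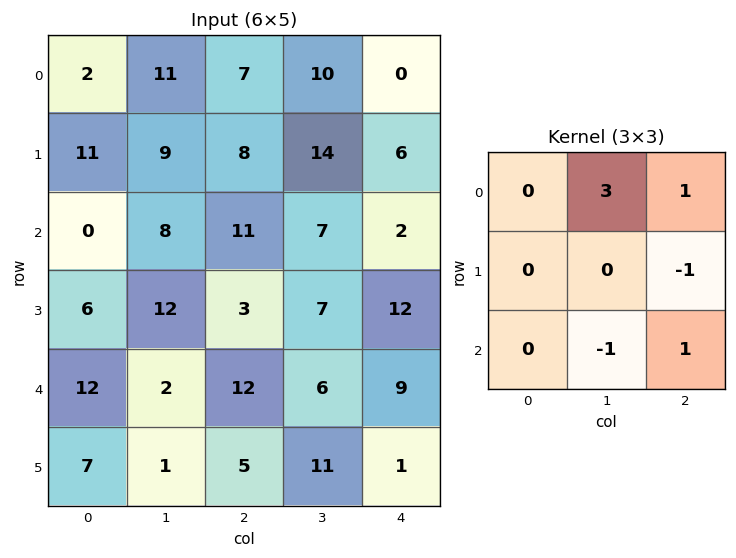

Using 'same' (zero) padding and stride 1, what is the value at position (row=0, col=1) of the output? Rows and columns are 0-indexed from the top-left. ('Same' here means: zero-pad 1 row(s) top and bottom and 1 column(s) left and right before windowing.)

The receptive field on the zero-padded input at this output position is [0 0 0 / 2 11 7 / 11 9 8]. Elementwise product with the kernel and sum: 0·3 + 0·1 + 7·-1 + 9·-1 + 8·1.

-8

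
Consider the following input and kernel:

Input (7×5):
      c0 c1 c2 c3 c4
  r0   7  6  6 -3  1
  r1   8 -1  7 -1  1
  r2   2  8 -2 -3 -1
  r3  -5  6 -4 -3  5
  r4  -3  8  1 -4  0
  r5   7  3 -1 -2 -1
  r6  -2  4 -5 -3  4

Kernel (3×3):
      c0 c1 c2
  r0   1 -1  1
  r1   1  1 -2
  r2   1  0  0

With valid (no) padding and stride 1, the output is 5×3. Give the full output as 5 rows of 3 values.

2 13 12
25 9 2
-2 23 -16
-5 27 0
0 13 -1

Output[0,0]: The receptive field on the input at this output position is [7 6 6 / 8 -1 7 / 2 8 -2]. Elementwise product with the kernel and sum: 7·1 + 6·-1 + 6·1 + 8·1 + -1·1 + 7·-2 + 2·1.
Output[0,1]: The receptive field on the input at this output position is [6 6 -3 / -1 7 -1 / 8 -2 -3]. Elementwise product with the kernel and sum: 6·1 + 6·-1 + -3·1 + -1·1 + 7·1 + -1·-2 + 8·1.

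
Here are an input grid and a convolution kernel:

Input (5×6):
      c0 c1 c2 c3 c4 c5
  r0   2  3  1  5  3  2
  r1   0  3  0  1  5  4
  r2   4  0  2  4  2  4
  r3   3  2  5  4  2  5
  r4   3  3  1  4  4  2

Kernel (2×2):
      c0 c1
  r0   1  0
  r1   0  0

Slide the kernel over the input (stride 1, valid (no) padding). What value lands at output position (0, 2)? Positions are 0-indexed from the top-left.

The receptive field on the input at this output position is [1 5 / 0 1]. Elementwise product with the kernel and sum: 1·1.

1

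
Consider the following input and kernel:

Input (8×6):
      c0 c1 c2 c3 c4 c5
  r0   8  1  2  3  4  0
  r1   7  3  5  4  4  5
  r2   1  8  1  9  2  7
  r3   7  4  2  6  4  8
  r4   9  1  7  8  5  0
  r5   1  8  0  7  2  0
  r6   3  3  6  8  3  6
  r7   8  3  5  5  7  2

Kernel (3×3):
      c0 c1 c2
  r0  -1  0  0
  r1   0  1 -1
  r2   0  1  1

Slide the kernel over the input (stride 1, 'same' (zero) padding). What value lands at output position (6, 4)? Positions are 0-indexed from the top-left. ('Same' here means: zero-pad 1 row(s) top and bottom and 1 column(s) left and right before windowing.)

The receptive field on the zero-padded input at this output position is [7 2 0 / 8 3 6 / 5 7 2]. Elementwise product with the kernel and sum: 7·-1 + 3·1 + 6·-1 + 7·1 + 2·1.

-1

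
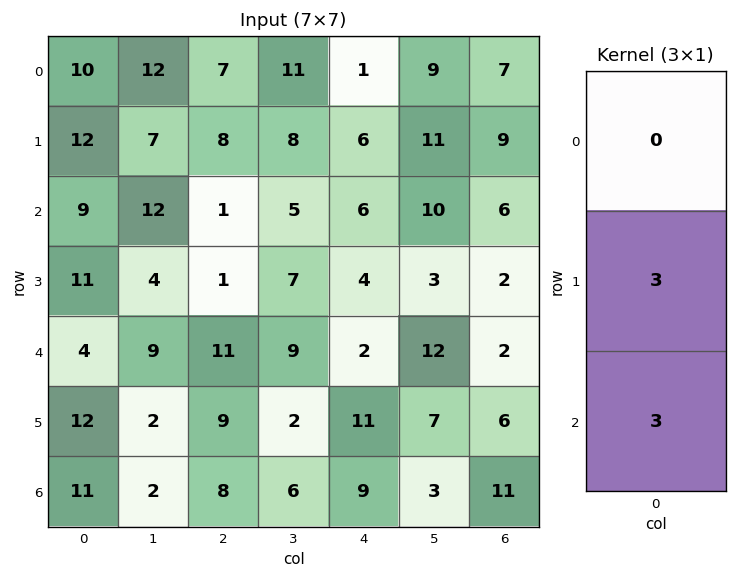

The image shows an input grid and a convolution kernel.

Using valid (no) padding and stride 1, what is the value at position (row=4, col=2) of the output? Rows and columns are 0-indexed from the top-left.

51

The receptive field on the input at this output position is [11 / 9 / 8]. Elementwise product with the kernel and sum: 9·3 + 8·3.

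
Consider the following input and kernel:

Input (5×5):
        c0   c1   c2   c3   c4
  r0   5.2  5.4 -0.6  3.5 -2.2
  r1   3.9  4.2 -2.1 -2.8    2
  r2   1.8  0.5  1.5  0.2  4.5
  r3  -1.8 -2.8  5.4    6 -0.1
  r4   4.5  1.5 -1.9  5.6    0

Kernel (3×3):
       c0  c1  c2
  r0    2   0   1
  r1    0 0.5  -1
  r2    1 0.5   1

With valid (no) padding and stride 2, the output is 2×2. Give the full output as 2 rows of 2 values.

17.55 -0.7
1.65 11.5

Output[0,0]: The receptive field on the input at this output position is [5.2 5.4 -0.6 / 3.9 4.2 -2.1 / 1.8 0.5 1.5]. Elementwise product with the kernel and sum: 5.2·2 + -0.6·1 + 4.2·0.5 + -2.1·-1 + 1.8·1 + 0.5·0.5 + 1.5·1.
Output[0,1]: The receptive field on the input at this output position is [-0.6 3.5 -2.2 / -2.1 -2.8 2 / 1.5 0.2 4.5]. Elementwise product with the kernel and sum: -0.6·2 + -2.2·1 + -2.8·0.5 + 2·-1 + 1.5·1 + 0.2·0.5 + 4.5·1.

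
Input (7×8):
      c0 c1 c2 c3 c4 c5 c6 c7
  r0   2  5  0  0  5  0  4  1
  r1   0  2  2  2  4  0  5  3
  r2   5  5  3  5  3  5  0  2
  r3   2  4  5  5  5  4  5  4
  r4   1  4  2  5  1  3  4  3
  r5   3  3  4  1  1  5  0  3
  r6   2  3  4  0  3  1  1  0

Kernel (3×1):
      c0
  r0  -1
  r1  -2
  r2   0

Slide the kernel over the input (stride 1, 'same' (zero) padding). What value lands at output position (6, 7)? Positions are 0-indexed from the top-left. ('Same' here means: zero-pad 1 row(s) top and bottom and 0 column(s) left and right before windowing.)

The receptive field on the zero-padded input at this output position is [3 / 0 / 0]. Elementwise product with the kernel and sum: 3·-1 + 0·-2.

-3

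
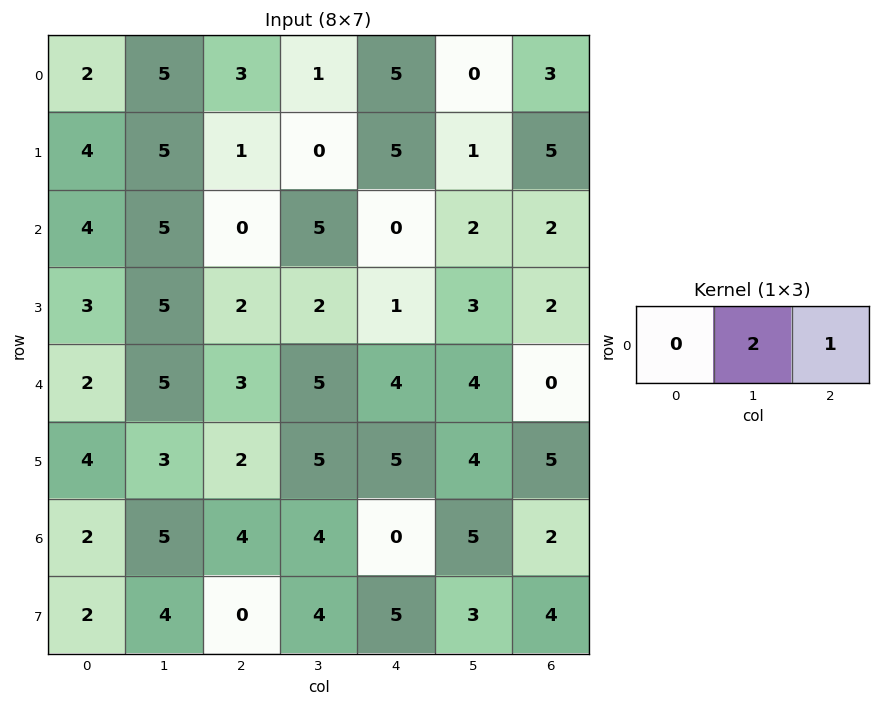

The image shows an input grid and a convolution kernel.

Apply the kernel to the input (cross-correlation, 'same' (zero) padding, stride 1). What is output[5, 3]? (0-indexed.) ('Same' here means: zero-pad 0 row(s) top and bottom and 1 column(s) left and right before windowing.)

15

The receptive field on the zero-padded input at this output position is [2 5 5]. Elementwise product with the kernel and sum: 5·2 + 5·1.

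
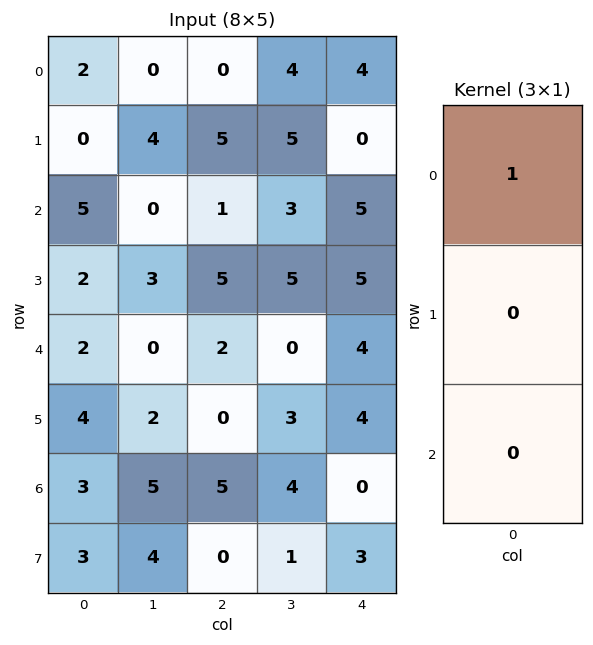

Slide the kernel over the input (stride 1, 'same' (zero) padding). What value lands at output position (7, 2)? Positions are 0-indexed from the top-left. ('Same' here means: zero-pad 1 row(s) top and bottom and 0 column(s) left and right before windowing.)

5

The receptive field on the zero-padded input at this output position is [5 / 0 / 0]. Elementwise product with the kernel and sum: 5·1.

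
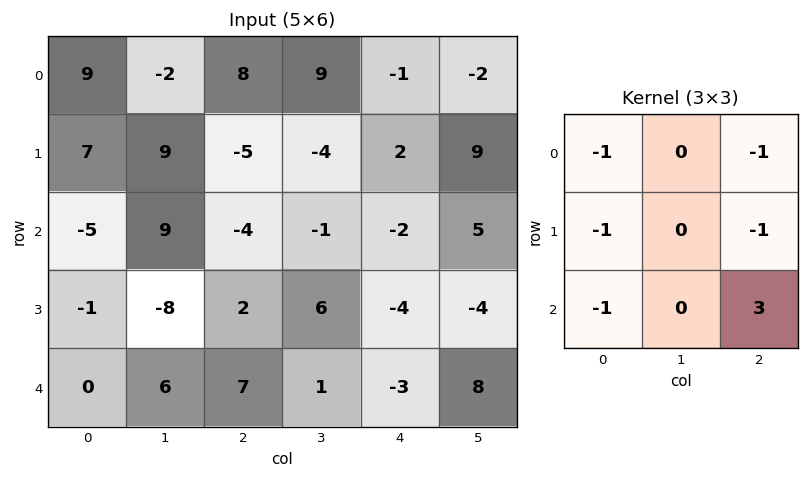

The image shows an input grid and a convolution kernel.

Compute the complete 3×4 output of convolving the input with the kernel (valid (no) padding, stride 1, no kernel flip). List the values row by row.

Output[0,0]: The receptive field on the input at this output position is [9 -2 8 / 7 9 -5 / -5 9 -4]. Elementwise product with the kernel and sum: 9·-1 + 8·-1 + 7·-1 + -5·-1 + -5·-1 + -4·3.

-26 -24 -6 4
14 13 -5 -27
29 -9 -8 17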